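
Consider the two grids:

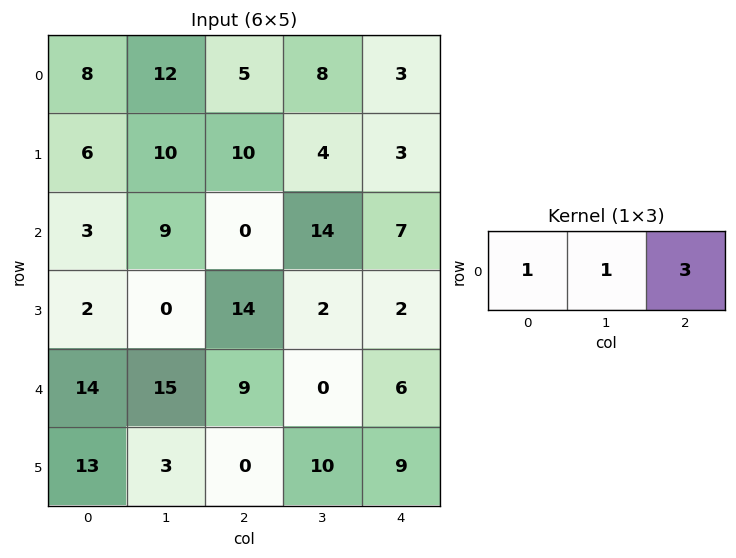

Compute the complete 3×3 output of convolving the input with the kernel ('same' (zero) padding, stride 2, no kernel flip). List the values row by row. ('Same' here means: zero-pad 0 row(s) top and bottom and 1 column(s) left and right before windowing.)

44 41 11
30 51 21
59 24 6

Output[0,0]: The receptive field on the zero-padded input at this output position is [0 8 12]. Elementwise product with the kernel and sum: 0·1 + 8·1 + 12·3.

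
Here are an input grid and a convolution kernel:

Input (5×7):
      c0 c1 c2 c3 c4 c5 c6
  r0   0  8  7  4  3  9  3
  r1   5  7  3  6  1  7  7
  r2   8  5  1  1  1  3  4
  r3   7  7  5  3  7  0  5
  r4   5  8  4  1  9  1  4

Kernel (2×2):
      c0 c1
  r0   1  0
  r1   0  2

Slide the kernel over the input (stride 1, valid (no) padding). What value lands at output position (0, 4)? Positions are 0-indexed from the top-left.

The receptive field on the input at this output position is [3 9 / 1 7]. Elementwise product with the kernel and sum: 3·1 + 7·2.

17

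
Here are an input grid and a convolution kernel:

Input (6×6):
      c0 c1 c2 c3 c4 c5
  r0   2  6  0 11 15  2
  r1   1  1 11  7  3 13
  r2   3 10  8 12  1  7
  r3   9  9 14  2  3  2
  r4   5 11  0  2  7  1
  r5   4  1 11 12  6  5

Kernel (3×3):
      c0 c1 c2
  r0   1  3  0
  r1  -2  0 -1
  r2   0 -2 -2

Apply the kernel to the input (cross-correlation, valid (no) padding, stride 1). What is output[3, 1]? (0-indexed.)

-19

The receptive field on the input at this output position is [9 14 2 / 11 0 2 / 1 11 12]. Elementwise product with the kernel and sum: 9·1 + 14·3 + 11·-2 + 2·-1 + 11·-2 + 12·-2.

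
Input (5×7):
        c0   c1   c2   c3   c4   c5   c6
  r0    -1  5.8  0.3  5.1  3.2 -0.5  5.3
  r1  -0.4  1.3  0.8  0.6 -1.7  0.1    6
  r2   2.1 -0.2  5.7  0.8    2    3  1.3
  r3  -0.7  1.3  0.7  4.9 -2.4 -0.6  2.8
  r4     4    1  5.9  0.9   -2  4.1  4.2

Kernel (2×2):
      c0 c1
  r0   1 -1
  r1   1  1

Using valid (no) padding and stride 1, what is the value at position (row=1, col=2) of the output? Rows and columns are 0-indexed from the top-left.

6.7

The receptive field on the input at this output position is [0.8 0.6 / 5.7 0.8]. Elementwise product with the kernel and sum: 0.8·1 + 0.6·-1 + 5.7·1 + 0.8·1.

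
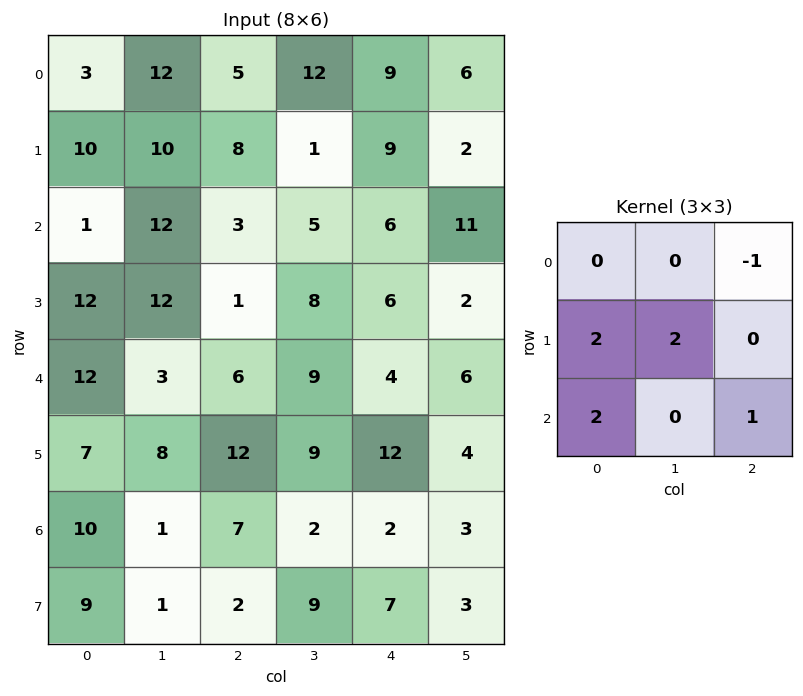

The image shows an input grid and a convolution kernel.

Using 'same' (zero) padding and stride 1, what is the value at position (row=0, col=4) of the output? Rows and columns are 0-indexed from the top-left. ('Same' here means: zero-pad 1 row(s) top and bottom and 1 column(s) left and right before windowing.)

46

The receptive field on the zero-padded input at this output position is [0 0 0 / 12 9 6 / 1 9 2]. Elementwise product with the kernel and sum: 0·-1 + 12·2 + 9·2 + 1·2 + 2·1.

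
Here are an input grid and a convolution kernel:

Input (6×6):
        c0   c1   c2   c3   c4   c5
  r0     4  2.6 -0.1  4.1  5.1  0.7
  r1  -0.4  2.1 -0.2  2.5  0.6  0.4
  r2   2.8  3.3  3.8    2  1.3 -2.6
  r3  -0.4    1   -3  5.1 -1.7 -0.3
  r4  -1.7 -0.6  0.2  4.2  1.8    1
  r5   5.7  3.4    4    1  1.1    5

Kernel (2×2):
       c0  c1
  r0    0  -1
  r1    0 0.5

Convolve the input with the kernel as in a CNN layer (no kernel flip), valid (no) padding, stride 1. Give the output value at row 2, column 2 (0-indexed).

The receptive field on the input at this output position is [3.8 2 / -3 5.1]. Elementwise product with the kernel and sum: 2·-1 + 5.1·0.5.

0.55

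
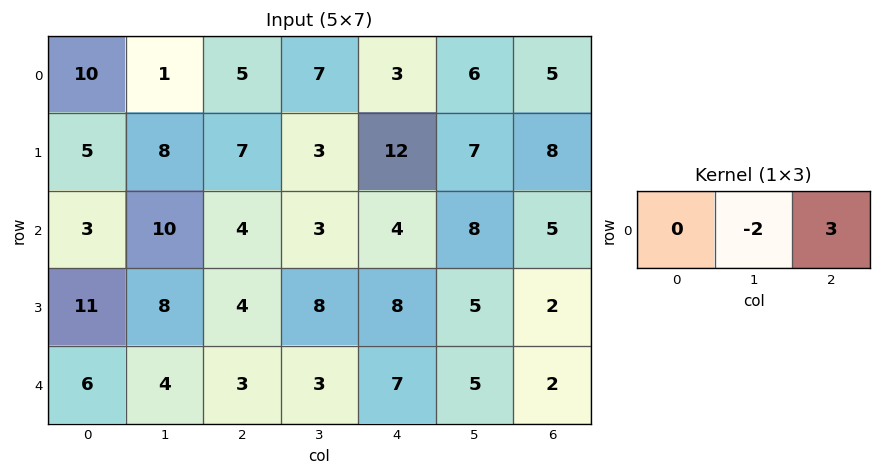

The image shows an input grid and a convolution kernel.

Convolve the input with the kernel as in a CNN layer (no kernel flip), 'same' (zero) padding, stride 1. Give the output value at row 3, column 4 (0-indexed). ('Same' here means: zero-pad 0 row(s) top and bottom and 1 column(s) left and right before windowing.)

-1

The receptive field on the zero-padded input at this output position is [8 8 5]. Elementwise product with the kernel and sum: 8·-2 + 5·3.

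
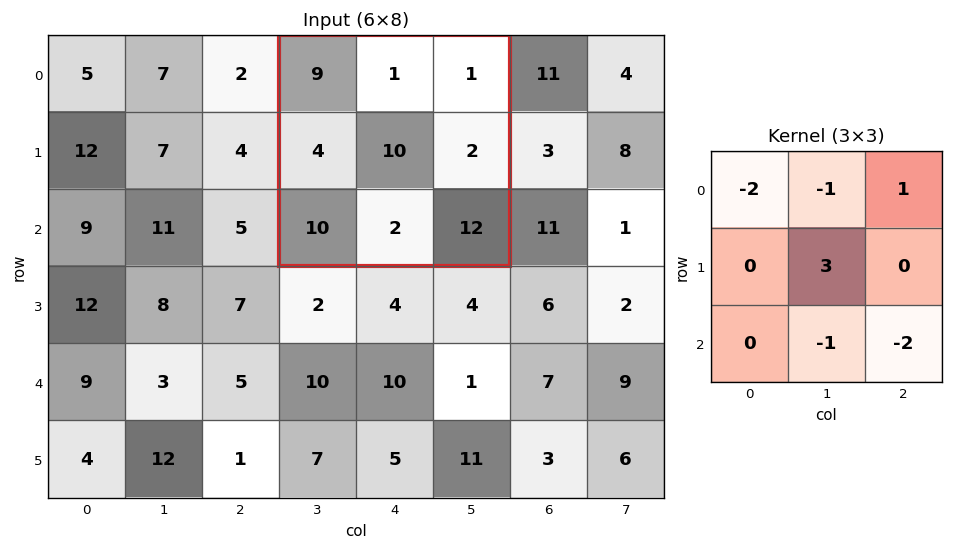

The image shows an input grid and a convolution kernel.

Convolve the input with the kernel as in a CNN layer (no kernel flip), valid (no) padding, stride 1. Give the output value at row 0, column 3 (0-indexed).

-14

The receptive field on the input at this output position is [9 1 1 / 4 10 2 / 10 2 12]. Elementwise product with the kernel and sum: 9·-2 + 1·-1 + 1·1 + 10·3 + 2·-1 + 12·-2.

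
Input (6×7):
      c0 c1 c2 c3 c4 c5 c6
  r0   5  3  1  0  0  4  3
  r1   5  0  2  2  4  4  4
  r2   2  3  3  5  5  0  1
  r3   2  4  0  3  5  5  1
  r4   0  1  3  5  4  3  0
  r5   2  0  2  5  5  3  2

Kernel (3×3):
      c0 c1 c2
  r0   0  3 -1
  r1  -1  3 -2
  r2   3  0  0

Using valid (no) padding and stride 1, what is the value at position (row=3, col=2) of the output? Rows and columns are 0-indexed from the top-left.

14

The receptive field on the input at this output position is [0 3 5 / 3 5 4 / 2 5 5]. Elementwise product with the kernel and sum: 3·3 + 5·-1 + 3·-1 + 5·3 + 4·-2 + 2·3.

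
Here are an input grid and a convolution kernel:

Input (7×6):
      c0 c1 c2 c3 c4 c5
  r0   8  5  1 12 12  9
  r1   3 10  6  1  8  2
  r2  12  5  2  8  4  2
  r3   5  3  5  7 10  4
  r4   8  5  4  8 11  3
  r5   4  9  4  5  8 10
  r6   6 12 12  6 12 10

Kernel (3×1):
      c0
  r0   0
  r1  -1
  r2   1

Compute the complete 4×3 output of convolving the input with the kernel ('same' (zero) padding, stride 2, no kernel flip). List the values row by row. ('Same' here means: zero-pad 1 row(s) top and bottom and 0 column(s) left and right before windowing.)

-5 5 -4
-7 3 6
-4 0 -3
-6 -12 -12

Output[0,0]: The receptive field on the zero-padded input at this output position is [0 / 8 / 3]. Elementwise product with the kernel and sum: 8·-1 + 3·1.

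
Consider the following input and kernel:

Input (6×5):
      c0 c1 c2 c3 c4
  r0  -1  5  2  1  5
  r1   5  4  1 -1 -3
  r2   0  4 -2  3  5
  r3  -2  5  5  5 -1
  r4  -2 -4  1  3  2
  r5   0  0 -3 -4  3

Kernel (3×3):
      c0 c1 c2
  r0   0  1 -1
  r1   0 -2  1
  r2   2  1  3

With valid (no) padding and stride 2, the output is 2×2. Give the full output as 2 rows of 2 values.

-6 9
-4 -2

Output[0,0]: The receptive field on the input at this output position is [-1 5 2 / 5 4 1 / 0 4 -2]. Elementwise product with the kernel and sum: 5·1 + 2·-1 + 4·-2 + 1·1 + 0·2 + 4·1 + -2·3.
Output[0,1]: The receptive field on the input at this output position is [2 1 5 / 1 -1 -3 / -2 3 5]. Elementwise product with the kernel and sum: 1·1 + 5·-1 + -1·-2 + -3·1 + -2·2 + 3·1 + 5·3.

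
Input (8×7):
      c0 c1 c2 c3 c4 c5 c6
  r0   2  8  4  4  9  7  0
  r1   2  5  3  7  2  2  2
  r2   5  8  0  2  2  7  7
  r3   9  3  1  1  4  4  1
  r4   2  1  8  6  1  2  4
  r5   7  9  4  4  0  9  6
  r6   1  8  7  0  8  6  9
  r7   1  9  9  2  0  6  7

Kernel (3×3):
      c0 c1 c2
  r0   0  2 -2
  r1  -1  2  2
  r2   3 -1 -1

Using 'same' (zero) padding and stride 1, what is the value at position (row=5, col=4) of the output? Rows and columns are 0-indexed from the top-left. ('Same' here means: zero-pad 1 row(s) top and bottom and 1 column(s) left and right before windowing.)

-2

The receptive field on the zero-padded input at this output position is [6 1 2 / 4 0 9 / 0 8 6]. Elementwise product with the kernel and sum: 1·2 + 2·-2 + 4·-1 + 0·2 + 9·2 + 0·3 + 8·-1 + 6·-1.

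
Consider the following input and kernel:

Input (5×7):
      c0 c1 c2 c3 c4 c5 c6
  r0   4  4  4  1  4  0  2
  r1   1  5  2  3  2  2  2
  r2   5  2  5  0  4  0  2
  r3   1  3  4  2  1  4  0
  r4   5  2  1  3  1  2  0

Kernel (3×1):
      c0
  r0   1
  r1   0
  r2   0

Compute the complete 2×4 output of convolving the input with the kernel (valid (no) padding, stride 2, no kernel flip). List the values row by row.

Output[0,0]: The receptive field on the input at this output position is [4 / 1 / 5]. Elementwise product with the kernel and sum: 4·1.
Output[0,1]: The receptive field on the input at this output position is [4 / 2 / 5]. Elementwise product with the kernel and sum: 4·1.

4 4 4 2
5 5 4 2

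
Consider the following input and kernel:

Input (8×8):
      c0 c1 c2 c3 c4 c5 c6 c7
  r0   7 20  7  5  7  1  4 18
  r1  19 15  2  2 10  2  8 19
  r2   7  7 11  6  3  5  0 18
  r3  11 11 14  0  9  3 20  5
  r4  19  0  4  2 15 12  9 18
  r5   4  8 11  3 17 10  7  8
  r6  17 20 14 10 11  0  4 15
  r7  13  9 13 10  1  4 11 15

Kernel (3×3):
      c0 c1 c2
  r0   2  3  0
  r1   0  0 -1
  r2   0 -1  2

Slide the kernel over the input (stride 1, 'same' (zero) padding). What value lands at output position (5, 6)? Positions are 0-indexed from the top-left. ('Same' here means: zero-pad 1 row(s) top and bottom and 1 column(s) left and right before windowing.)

The receptive field on the zero-padded input at this output position is [12 9 18 / 10 7 8 / 0 4 15]. Elementwise product with the kernel and sum: 12·2 + 9·3 + 8·-1 + 4·-1 + 15·2.

69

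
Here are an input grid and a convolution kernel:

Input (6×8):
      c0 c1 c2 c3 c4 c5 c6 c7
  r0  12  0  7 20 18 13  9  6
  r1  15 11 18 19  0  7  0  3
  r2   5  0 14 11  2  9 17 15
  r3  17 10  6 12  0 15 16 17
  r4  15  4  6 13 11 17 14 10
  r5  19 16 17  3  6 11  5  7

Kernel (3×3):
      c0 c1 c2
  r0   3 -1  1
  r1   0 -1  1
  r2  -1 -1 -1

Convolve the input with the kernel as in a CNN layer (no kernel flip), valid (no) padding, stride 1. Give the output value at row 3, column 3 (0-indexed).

The receptive field on the input at this output position is [12 0 15 / 13 11 17 / 3 6 11]. Elementwise product with the kernel and sum: 12·3 + 0·-1 + 15·1 + 11·-1 + 17·1 + 3·-1 + 6·-1 + 11·-1.

37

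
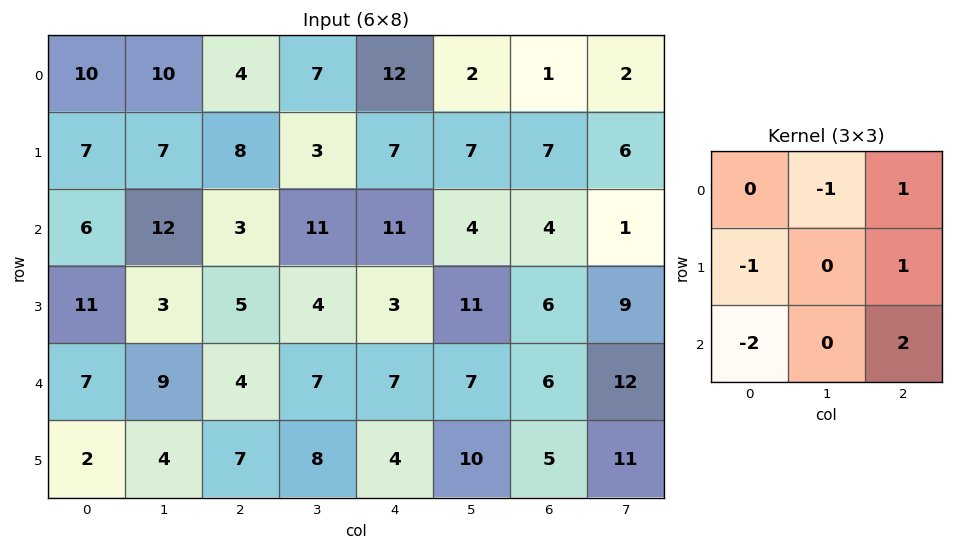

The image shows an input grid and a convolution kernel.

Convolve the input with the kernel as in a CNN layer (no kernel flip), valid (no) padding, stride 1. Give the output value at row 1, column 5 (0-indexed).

-8

The receptive field on the input at this output position is [7 7 6 / 4 4 1 / 11 6 9]. Elementwise product with the kernel and sum: 7·-1 + 6·1 + 4·-1 + 1·1 + 11·-2 + 9·2.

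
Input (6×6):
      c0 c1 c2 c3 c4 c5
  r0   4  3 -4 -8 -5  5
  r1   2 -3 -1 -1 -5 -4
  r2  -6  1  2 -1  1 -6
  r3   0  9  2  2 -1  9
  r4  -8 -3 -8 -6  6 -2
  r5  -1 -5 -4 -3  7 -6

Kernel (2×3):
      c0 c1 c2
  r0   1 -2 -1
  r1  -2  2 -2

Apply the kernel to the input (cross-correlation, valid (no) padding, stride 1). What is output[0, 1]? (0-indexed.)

25

The receptive field on the input at this output position is [3 -4 -8 / -3 -1 -1]. Elementwise product with the kernel and sum: 3·1 + -4·-2 + -8·-1 + -3·-2 + -1·2 + -1·-2.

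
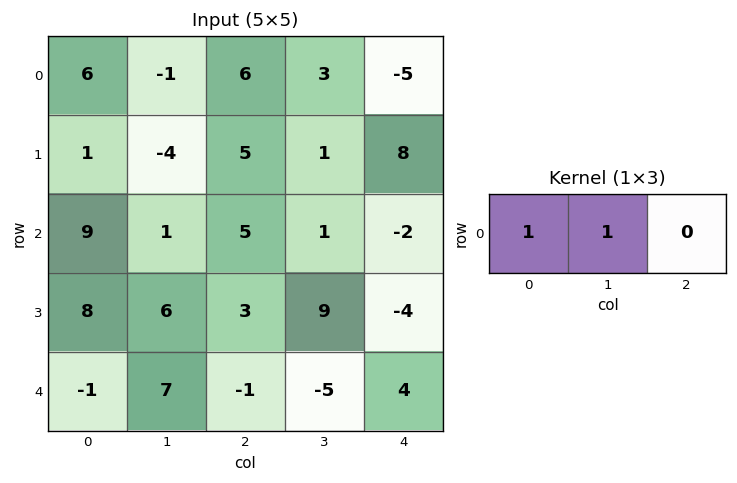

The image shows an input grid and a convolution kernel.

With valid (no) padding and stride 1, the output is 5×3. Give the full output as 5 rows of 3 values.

5 5 9
-3 1 6
10 6 6
14 9 12
6 6 -6

Output[0,0]: The receptive field on the input at this output position is [6 -1 6]. Elementwise product with the kernel and sum: 6·1 + -1·1.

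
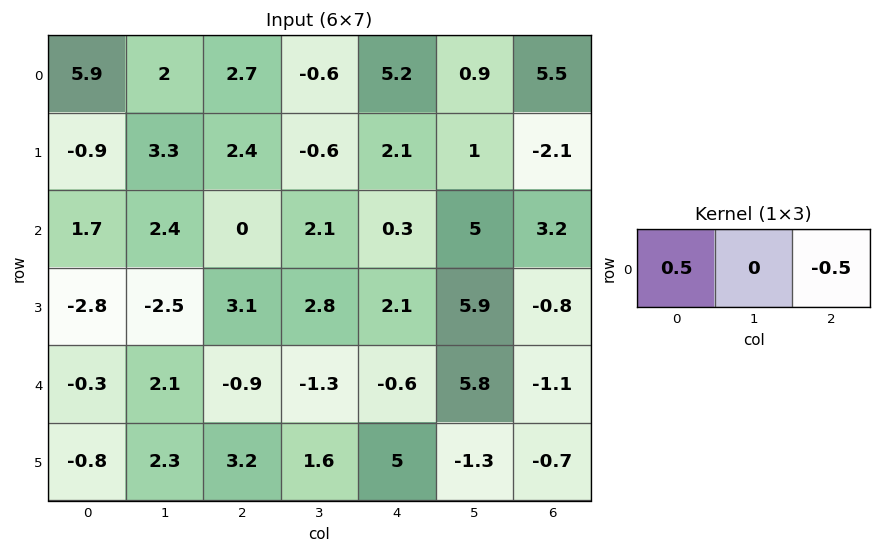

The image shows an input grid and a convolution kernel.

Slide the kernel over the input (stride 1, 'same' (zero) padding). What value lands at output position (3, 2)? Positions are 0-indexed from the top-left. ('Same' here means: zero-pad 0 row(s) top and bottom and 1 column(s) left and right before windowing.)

-2.65

The receptive field on the zero-padded input at this output position is [-2.5 3.1 2.8]. Elementwise product with the kernel and sum: -2.5·0.5 + 2.8·-0.5.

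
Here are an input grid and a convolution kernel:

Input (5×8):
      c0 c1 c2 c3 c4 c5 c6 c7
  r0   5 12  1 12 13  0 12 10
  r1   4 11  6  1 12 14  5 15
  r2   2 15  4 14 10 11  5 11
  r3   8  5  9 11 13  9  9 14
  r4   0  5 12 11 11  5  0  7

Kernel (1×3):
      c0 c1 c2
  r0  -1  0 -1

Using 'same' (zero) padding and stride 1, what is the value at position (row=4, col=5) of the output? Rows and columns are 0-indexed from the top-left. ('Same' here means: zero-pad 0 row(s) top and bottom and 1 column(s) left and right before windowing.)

-11

The receptive field on the zero-padded input at this output position is [11 5 0]. Elementwise product with the kernel and sum: 11·-1 + 0·-1.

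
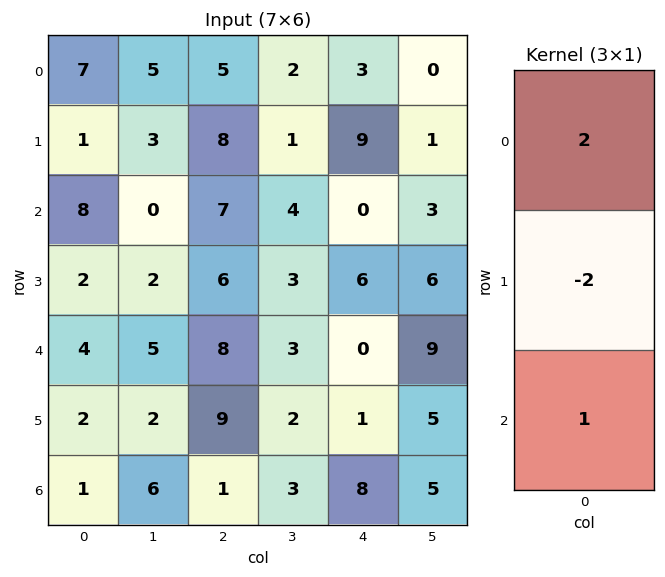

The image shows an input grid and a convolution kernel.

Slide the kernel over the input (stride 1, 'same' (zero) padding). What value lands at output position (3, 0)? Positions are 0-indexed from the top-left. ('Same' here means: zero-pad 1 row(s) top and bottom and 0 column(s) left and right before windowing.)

The receptive field on the zero-padded input at this output position is [8 / 2 / 4]. Elementwise product with the kernel and sum: 8·2 + 2·-2 + 4·1.

16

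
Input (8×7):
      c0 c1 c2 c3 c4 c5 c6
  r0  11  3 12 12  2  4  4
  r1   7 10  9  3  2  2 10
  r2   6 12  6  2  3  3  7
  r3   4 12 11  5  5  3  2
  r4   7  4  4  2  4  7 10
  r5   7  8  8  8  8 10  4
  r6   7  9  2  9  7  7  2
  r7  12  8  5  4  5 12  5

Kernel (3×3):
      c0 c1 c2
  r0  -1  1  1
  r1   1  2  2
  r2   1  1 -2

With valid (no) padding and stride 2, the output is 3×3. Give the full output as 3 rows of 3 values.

55 23 24
65 28 13
52 39 59

Output[0,0]: The receptive field on the input at this output position is [11 3 12 / 7 10 9 / 6 12 6]. Elementwise product with the kernel and sum: 11·-1 + 3·1 + 12·1 + 7·1 + 10·2 + 9·2 + 6·1 + 12·1 + 6·-2.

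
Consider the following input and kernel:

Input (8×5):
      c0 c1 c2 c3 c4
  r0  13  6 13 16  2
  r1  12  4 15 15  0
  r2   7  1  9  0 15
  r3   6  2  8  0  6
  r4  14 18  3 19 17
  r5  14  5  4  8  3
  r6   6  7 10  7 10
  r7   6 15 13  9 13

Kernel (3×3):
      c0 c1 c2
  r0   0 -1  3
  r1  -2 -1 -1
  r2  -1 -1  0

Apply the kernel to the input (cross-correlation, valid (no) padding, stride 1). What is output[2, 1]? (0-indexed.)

The receptive field on the input at this output position is [1 9 0 / 2 8 0 / 18 3 19]. Elementwise product with the kernel and sum: 9·-1 + 0·3 + 2·-2 + 8·-1 + 0·-1 + 18·-1 + 3·-1.

-42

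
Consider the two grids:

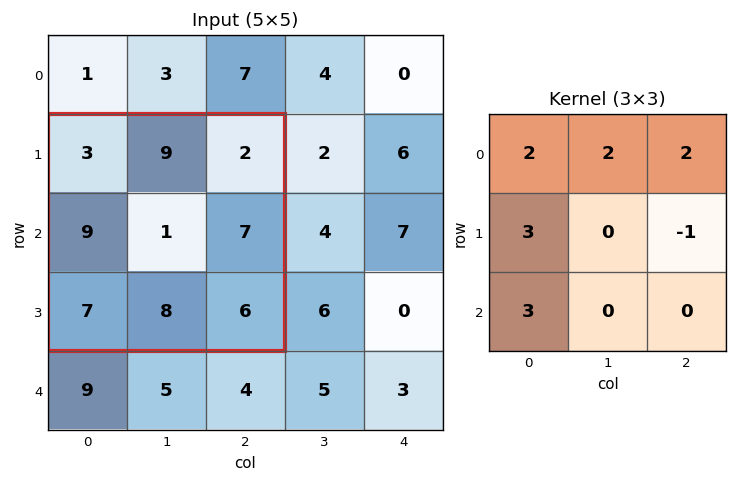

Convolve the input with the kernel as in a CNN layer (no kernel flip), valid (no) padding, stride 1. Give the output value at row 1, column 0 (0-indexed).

69

The receptive field on the input at this output position is [3 9 2 / 9 1 7 / 7 8 6]. Elementwise product with the kernel and sum: 3·2 + 9·2 + 2·2 + 9·3 + 7·-1 + 7·3.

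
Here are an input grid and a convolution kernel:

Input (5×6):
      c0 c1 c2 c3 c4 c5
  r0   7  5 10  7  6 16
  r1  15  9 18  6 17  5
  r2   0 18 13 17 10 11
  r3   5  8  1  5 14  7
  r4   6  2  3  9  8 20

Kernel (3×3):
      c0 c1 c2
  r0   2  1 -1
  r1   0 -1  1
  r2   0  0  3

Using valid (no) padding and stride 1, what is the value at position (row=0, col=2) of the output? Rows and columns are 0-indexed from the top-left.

62

The receptive field on the input at this output position is [10 7 6 / 18 6 17 / 13 17 10]. Elementwise product with the kernel and sum: 10·2 + 7·1 + 6·-1 + 6·-1 + 17·1 + 10·3.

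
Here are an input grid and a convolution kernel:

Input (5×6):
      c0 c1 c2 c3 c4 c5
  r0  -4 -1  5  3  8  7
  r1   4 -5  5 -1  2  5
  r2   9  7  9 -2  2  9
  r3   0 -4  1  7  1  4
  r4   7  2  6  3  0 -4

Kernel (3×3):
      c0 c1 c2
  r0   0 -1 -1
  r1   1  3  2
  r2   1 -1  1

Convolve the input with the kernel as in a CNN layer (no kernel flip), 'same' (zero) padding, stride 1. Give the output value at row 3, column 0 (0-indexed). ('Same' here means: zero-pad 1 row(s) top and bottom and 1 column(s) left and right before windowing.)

The receptive field on the zero-padded input at this output position is [0 9 7 / 0 0 -4 / 0 7 2]. Elementwise product with the kernel and sum: 9·-1 + 7·-1 + 0·1 + 0·3 + -4·2 + 0·1 + 7·-1 + 2·1.

-29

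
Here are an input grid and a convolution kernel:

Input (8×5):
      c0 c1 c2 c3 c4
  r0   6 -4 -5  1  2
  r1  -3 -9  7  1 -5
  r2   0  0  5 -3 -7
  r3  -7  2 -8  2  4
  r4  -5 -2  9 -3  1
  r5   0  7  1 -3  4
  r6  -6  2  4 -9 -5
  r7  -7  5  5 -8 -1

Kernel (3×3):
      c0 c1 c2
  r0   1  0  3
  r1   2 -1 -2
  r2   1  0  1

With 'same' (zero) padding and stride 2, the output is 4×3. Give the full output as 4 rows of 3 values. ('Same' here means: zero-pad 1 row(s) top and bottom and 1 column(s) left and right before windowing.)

Output[0,0]: The receptive field on the zero-padded input at this output position is [0 0 0 / 0 6 -4 / 0 -3 -9]. Elementwise product with the kernel and sum: 0·1 + 0·3 + 0·2 + 6·-1 + -4·-2 + 0·1 + -9·1.

-7 -13 1
-25 -1 4
22 5 -8
28 13 -24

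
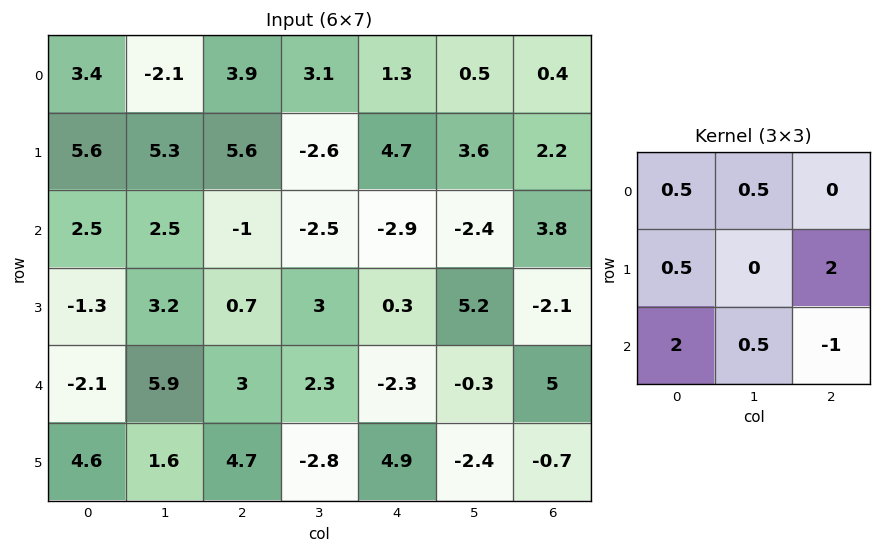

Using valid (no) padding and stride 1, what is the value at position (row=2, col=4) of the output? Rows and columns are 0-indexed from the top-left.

The receptive field on the input at this output position is [-2.9 -2.4 3.8 / 0.3 5.2 -2.1 / -2.3 -0.3 5]. Elementwise product with the kernel and sum: -2.9·0.5 + -2.4·0.5 + 0.3·0.5 + -2.1·2 + -2.3·2 + -0.3·0.5 + 5·-1.

-16.45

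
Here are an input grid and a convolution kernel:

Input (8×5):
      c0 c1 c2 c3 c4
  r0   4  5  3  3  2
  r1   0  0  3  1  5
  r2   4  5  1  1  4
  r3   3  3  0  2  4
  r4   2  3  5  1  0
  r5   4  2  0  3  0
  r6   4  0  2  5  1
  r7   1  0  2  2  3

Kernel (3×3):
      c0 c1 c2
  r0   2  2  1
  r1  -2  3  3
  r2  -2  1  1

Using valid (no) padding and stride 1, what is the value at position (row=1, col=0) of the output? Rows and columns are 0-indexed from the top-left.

10

The receptive field on the input at this output position is [0 0 3 / 4 5 1 / 3 3 0]. Elementwise product with the kernel and sum: 0·2 + 0·2 + 3·1 + 4·-2 + 5·3 + 1·3 + 3·-2 + 3·1 + 0·1.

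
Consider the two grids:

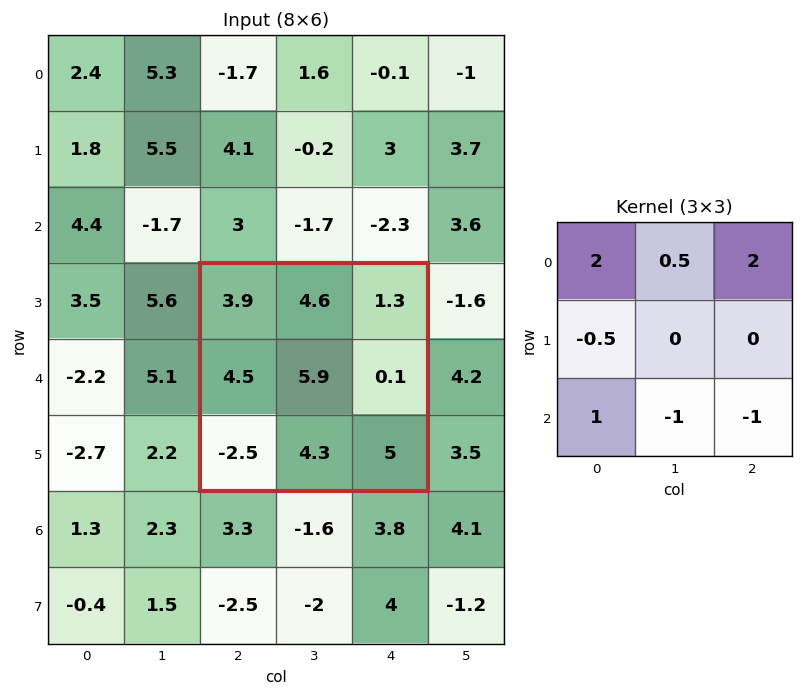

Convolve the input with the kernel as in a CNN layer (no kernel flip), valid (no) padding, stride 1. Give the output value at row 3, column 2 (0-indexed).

-1.35

The receptive field on the input at this output position is [3.9 4.6 1.3 / 4.5 5.9 0.1 / -2.5 4.3 5]. Elementwise product with the kernel and sum: 3.9·2 + 4.6·0.5 + 1.3·2 + 4.5·-0.5 + -2.5·1 + 4.3·-1 + 5·-1.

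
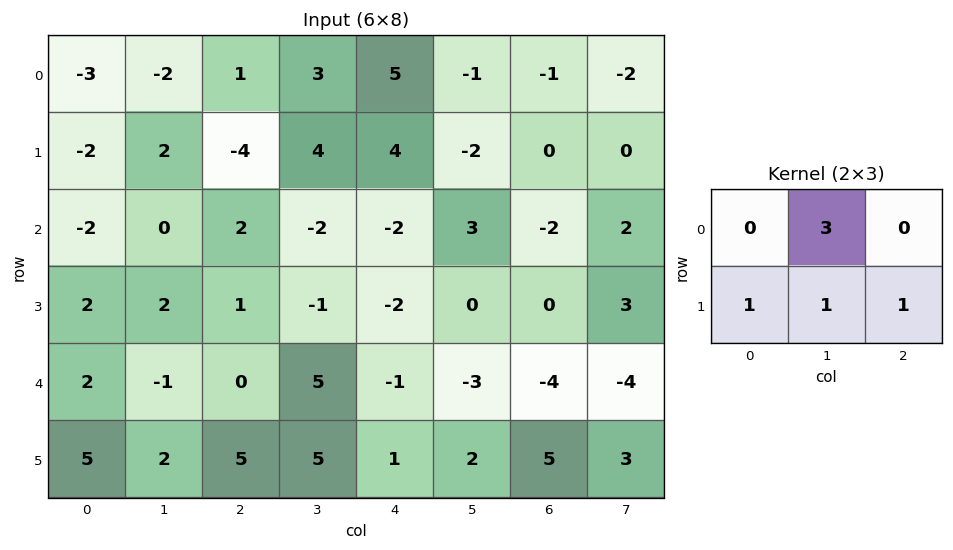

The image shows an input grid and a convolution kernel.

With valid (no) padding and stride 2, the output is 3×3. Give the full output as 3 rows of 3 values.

Output[0,0]: The receptive field on the input at this output position is [-3 -2 1 / -2 2 -4]. Elementwise product with the kernel and sum: -2·3 + -2·1 + 2·1 + -4·1.

-10 13 -1
5 -8 7
9 26 -1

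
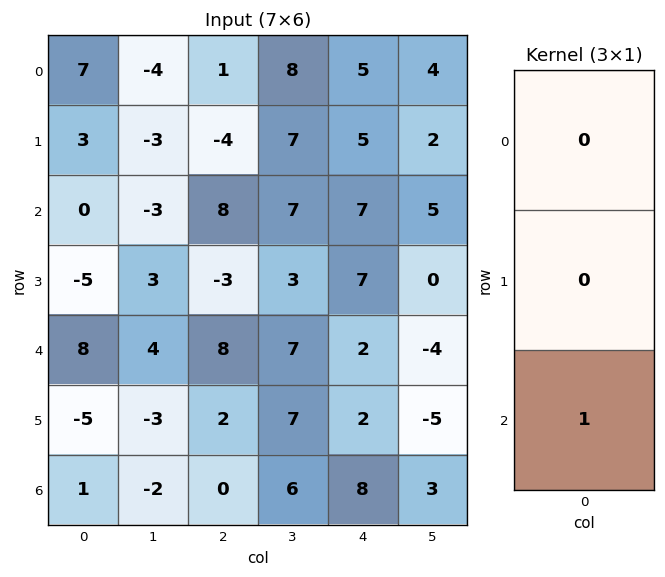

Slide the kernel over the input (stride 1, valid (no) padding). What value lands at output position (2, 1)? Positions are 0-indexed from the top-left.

4

The receptive field on the input at this output position is [-3 / 3 / 4]. Elementwise product with the kernel and sum: 4·1.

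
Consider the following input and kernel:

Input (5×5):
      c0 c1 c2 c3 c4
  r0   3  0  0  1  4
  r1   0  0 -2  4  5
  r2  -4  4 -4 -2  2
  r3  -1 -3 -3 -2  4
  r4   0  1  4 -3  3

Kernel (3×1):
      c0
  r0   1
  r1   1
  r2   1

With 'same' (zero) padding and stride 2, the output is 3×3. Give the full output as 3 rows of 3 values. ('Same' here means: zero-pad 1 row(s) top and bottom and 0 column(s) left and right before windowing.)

Output[0,0]: The receptive field on the zero-padded input at this output position is [0 / 3 / 0]. Elementwise product with the kernel and sum: 0·1 + 3·1 + 0·1.

3 -2 9
-5 -9 11
-1 1 7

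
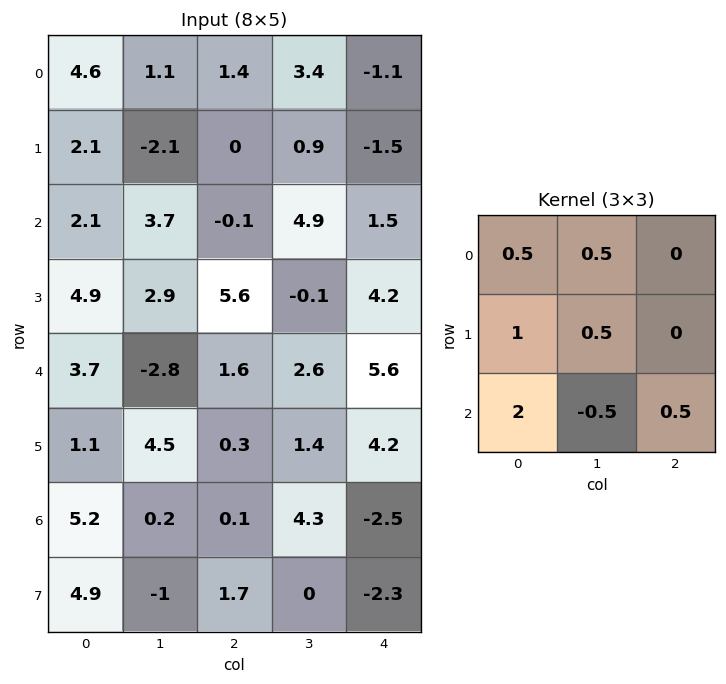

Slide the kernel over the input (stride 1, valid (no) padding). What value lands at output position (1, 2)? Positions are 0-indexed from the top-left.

16.15

The receptive field on the input at this output position is [0 0.9 -1.5 / -0.1 4.9 1.5 / 5.6 -0.1 4.2]. Elementwise product with the kernel and sum: 0·0.5 + 0.9·0.5 + -0.1·1 + 4.9·0.5 + 5.6·2 + -0.1·-0.5 + 4.2·0.5.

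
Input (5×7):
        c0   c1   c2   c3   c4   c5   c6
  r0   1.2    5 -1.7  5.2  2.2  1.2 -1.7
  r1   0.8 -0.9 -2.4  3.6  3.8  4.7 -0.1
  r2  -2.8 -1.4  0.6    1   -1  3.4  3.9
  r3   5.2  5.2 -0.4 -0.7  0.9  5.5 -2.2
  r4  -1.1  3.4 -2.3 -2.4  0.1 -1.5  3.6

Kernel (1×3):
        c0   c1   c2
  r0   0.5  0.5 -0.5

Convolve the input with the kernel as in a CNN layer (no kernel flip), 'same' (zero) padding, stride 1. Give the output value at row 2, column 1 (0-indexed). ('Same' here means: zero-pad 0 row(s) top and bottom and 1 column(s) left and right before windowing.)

The receptive field on the zero-padded input at this output position is [-2.8 -1.4 0.6]. Elementwise product with the kernel and sum: -2.8·0.5 + -1.4·0.5 + 0.6·-0.5.

-2.4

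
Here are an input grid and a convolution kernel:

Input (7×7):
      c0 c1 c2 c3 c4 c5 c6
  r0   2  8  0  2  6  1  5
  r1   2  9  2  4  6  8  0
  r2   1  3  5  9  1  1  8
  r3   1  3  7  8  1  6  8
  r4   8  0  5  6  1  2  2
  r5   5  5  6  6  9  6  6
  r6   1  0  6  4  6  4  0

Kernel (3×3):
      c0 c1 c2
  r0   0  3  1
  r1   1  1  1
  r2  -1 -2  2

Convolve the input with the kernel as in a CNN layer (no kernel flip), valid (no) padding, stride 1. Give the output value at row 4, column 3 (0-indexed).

18

The receptive field on the input at this output position is [6 1 2 / 6 9 6 / 4 6 4]. Elementwise product with the kernel and sum: 1·3 + 2·1 + 6·1 + 9·1 + 6·1 + 4·-1 + 6·-2 + 4·2.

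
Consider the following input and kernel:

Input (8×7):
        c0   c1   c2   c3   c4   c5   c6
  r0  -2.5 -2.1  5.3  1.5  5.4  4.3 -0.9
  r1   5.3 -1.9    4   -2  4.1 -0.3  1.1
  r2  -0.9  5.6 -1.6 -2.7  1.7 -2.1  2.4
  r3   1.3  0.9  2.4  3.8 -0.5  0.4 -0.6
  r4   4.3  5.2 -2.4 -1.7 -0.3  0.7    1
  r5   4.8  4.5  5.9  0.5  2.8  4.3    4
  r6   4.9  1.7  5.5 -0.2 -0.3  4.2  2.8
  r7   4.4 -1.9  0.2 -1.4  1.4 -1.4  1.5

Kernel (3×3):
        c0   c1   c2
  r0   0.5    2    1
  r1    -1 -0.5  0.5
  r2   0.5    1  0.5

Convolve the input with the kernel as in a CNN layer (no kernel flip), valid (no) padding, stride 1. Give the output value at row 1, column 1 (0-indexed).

3.65

The receptive field on the input at this output position is [-1.9 4 -2 / 5.6 -1.6 -2.7 / 0.9 2.4 3.8]. Elementwise product with the kernel and sum: -1.9·0.5 + 4·2 + -2·1 + 5.6·-1 + -1.6·-0.5 + -2.7·0.5 + 0.9·0.5 + 2.4·1 + 3.8·0.5.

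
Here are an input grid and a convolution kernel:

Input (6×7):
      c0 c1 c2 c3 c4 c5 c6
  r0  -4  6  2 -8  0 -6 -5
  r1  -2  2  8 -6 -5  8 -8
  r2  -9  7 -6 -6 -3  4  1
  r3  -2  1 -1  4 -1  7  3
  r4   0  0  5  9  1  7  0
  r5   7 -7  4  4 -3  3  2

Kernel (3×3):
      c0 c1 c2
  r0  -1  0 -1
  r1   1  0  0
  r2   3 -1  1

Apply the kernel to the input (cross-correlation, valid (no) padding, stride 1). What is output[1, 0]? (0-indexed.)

-23

The receptive field on the input at this output position is [-2 2 8 / -9 7 -6 / -2 1 -1]. Elementwise product with the kernel and sum: -2·-1 + 8·-1 + -9·1 + -2·3 + 1·-1 + -1·1.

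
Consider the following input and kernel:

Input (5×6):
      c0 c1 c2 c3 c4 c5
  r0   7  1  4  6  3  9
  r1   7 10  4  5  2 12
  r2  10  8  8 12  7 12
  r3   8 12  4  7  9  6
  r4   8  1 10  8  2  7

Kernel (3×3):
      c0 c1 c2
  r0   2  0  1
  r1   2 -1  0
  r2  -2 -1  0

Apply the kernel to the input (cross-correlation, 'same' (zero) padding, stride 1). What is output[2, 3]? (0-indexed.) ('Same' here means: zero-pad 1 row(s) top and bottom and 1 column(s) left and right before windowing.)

-1

The receptive field on the zero-padded input at this output position is [4 5 2 / 8 12 7 / 4 7 9]. Elementwise product with the kernel and sum: 4·2 + 2·1 + 8·2 + 12·-1 + 4·-2 + 7·-1.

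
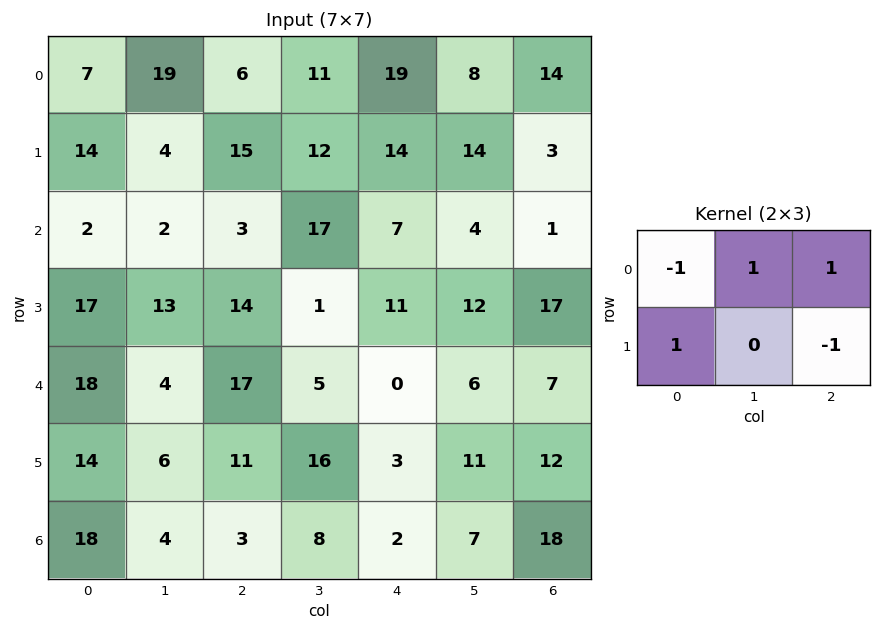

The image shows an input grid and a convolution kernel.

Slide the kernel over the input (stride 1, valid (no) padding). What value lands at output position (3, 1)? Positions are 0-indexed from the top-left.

1

The receptive field on the input at this output position is [13 14 1 / 4 17 5]. Elementwise product with the kernel and sum: 13·-1 + 14·1 + 1·1 + 4·1 + 5·-1.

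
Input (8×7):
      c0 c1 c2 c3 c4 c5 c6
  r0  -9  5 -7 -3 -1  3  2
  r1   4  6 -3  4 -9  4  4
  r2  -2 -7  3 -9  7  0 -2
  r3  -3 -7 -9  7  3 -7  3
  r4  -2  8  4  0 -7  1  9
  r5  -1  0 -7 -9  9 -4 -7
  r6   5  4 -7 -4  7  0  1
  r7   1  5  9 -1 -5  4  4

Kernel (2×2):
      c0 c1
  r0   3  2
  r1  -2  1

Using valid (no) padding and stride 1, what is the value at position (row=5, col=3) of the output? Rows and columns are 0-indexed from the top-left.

6

The receptive field on the input at this output position is [-9 9 / -4 7]. Elementwise product with the kernel and sum: -9·3 + 9·2 + -4·-2 + 7·1.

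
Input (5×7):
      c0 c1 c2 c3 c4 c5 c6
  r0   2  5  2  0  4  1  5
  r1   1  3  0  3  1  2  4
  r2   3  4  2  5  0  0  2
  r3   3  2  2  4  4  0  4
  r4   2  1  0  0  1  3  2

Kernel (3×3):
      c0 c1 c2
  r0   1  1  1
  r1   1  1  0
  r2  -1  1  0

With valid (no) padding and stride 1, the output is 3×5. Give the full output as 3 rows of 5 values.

Output[0,0]: The receptive field on the input at this output position is [2 5 2 / 1 3 0 / 3 4 2]. Elementwise product with the kernel and sum: 2·1 + 5·1 + 2·1 + 1·1 + 3·1 + 3·-1 + 4·1.

14 8 12 4 13
10 12 13 11 3
13 14 13 14 8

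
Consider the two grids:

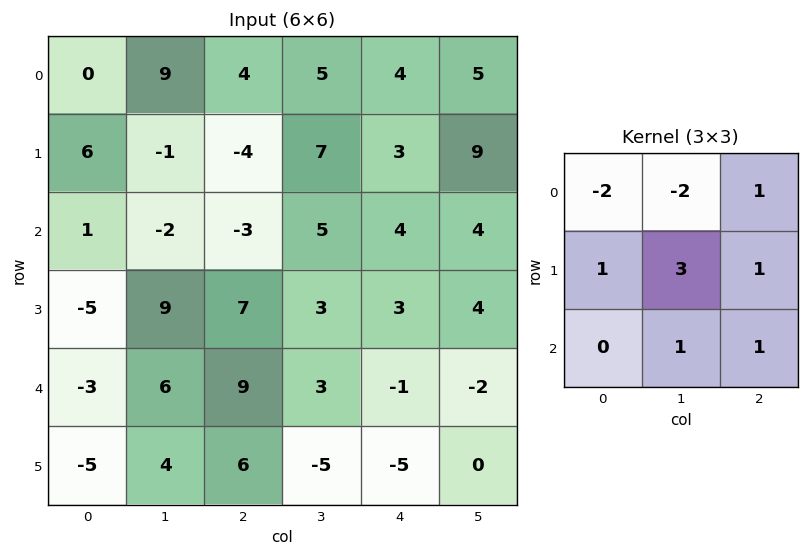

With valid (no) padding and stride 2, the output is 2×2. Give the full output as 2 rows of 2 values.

Output[0,0]: The receptive field on the input at this output position is [0 9 4 / 6 -1 -4 / 1 -2 -3]. Elementwise product with the kernel and sum: 0·-2 + 9·-2 + 4·1 + 6·1 + -1·3 + -4·1 + -2·1 + -3·1.

-20 15
43 21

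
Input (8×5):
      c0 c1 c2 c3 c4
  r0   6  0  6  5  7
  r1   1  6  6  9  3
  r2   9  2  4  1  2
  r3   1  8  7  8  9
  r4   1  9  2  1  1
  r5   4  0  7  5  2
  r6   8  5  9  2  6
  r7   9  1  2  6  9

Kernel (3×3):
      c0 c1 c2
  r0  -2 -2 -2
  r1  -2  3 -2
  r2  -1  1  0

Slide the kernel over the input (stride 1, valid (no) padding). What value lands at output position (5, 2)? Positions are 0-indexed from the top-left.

-48

The receptive field on the input at this output position is [7 5 2 / 9 2 6 / 2 6 9]. Elementwise product with the kernel and sum: 7·-2 + 5·-2 + 2·-2 + 9·-2 + 2·3 + 6·-2 + 2·-1 + 6·1.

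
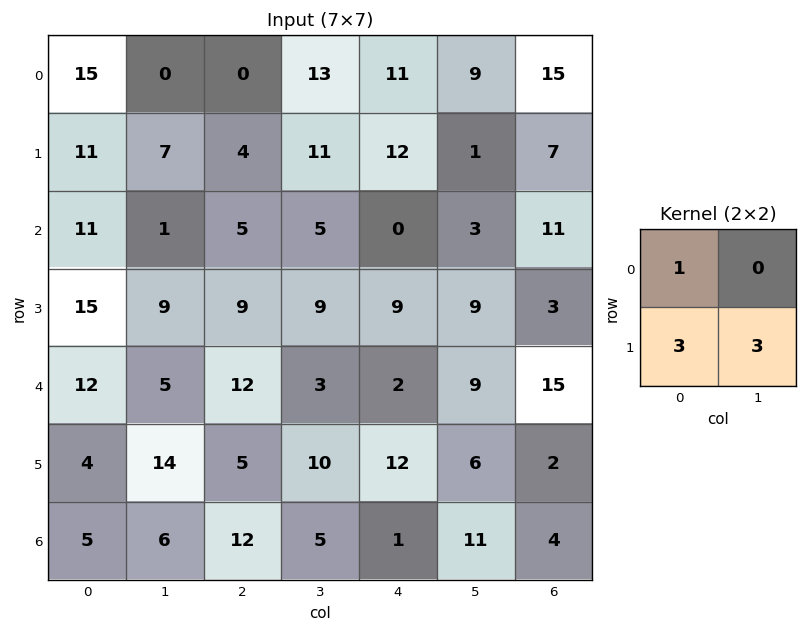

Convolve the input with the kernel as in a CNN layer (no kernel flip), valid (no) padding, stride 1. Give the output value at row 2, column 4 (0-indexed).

The receptive field on the input at this output position is [0 3 / 9 9]. Elementwise product with the kernel and sum: 0·1 + 9·3 + 9·3.

54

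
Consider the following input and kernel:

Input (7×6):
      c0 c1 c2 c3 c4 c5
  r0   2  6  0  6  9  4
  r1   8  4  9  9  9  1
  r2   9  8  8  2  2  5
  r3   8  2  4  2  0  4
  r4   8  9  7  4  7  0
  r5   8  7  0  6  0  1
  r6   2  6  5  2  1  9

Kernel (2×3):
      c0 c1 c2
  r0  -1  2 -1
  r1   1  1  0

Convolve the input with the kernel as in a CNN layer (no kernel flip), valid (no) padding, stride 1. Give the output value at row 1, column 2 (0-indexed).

The receptive field on the input at this output position is [9 9 9 / 8 2 2]. Elementwise product with the kernel and sum: 9·-1 + 9·2 + 9·-1 + 8·1 + 2·1.

10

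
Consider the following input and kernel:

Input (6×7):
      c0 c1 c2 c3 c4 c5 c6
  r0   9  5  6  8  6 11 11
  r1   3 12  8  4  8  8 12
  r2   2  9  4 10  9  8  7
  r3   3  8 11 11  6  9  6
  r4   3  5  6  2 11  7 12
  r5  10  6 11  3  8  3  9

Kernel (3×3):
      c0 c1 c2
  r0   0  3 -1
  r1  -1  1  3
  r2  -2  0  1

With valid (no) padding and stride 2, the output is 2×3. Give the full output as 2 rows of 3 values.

Output[0,0]: The receptive field on the input at this output position is [9 5 6 / 3 12 8 / 2 9 4]. Elementwise product with the kernel and sum: 5·3 + 6·-1 + 3·-1 + 12·1 + 8·3 + 2·-2 + 4·1.

42 39 47
61 38 28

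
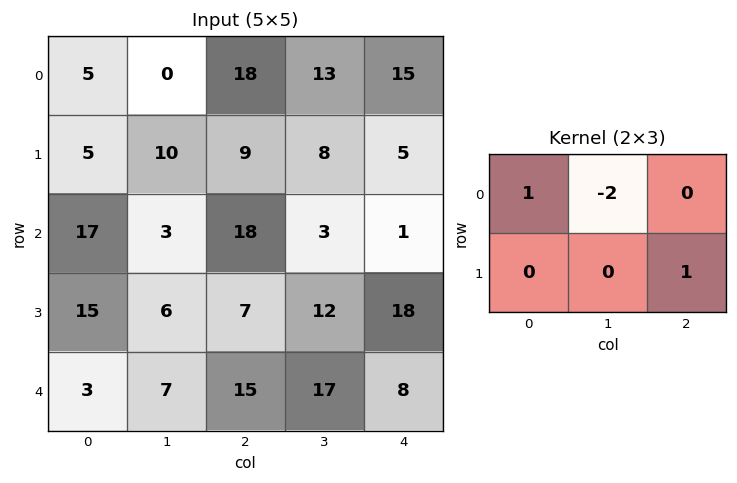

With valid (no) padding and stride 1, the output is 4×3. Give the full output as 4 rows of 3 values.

14 -28 -3
3 -5 -6
18 -21 30
18 9 -9

Output[0,0]: The receptive field on the input at this output position is [5 0 18 / 5 10 9]. Elementwise product with the kernel and sum: 5·1 + 0·-2 + 9·1.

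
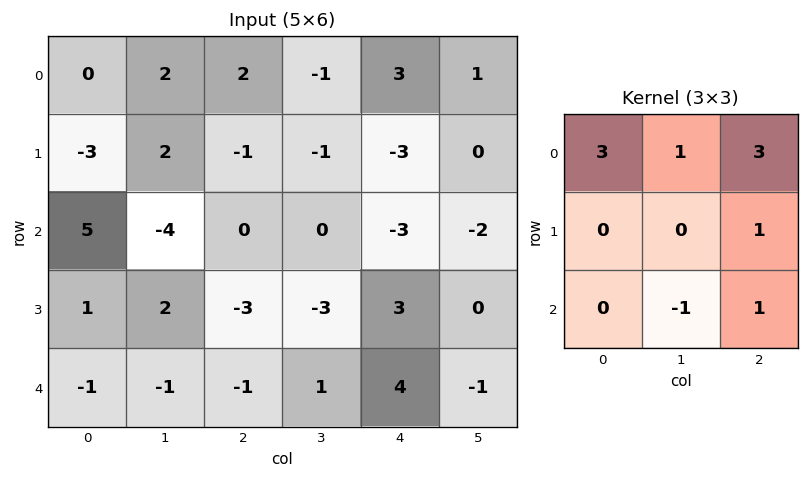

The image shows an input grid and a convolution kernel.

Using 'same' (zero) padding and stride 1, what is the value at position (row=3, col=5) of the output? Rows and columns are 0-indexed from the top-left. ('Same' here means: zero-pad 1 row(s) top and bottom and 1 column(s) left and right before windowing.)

The receptive field on the zero-padded input at this output position is [-3 -2 0 / 3 0 0 / 4 -1 0]. Elementwise product with the kernel and sum: -3·3 + -2·1 + 0·3 + 0·1 + -1·-1 + 0·1.

-10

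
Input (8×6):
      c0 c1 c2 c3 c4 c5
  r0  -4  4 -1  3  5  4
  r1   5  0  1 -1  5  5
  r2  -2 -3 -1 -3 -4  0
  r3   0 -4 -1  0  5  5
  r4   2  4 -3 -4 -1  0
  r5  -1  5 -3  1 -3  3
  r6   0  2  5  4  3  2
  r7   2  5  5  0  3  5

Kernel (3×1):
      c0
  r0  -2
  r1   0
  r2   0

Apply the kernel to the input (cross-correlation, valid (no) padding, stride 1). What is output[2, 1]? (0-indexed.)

The receptive field on the input at this output position is [-3 / -4 / 4]. Elementwise product with the kernel and sum: -3·-2.

6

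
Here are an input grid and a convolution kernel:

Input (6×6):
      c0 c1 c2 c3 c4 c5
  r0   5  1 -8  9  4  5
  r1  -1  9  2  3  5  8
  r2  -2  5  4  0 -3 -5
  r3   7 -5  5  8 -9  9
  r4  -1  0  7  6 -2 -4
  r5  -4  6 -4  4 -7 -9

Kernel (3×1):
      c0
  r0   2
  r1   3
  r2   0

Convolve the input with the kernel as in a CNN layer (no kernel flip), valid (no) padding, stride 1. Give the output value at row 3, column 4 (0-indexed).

The receptive field on the input at this output position is [-9 / -2 / -7]. Elementwise product with the kernel and sum: -9·2 + -2·3.

-24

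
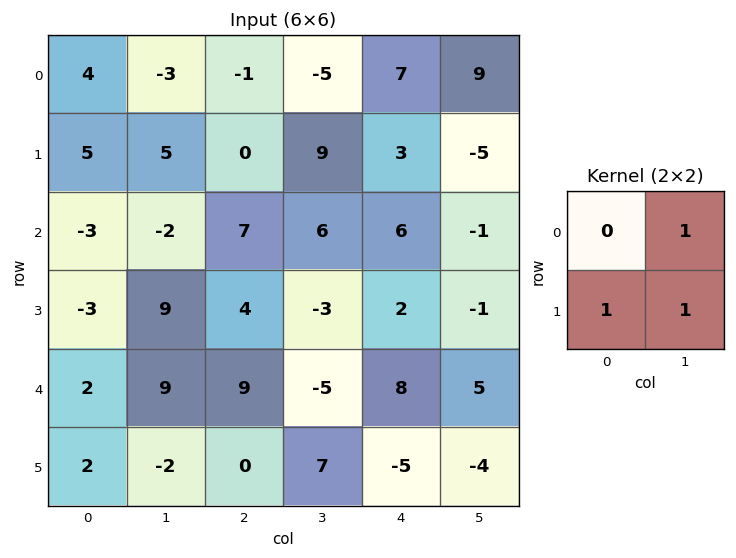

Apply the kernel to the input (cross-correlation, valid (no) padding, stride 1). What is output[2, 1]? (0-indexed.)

20

The receptive field on the input at this output position is [-2 7 / 9 4]. Elementwise product with the kernel and sum: 7·1 + 9·1 + 4·1.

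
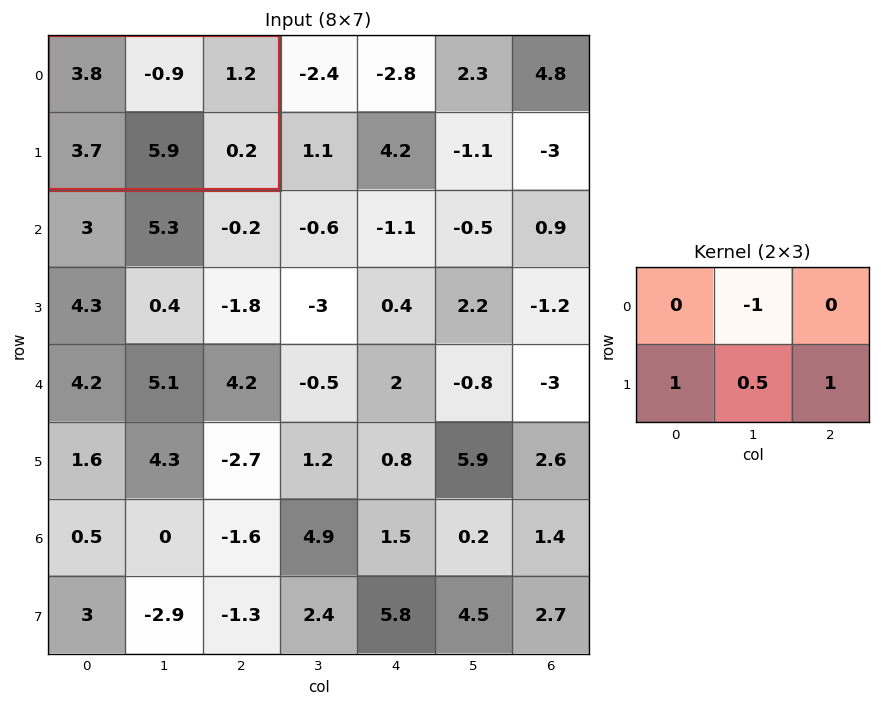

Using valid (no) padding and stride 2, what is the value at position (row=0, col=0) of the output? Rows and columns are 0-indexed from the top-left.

7.75

The receptive field on the input at this output position is [3.8 -0.9 1.2 / 3.7 5.9 0.2]. Elementwise product with the kernel and sum: -0.9·-1 + 3.7·1 + 5.9·0.5 + 0.2·1.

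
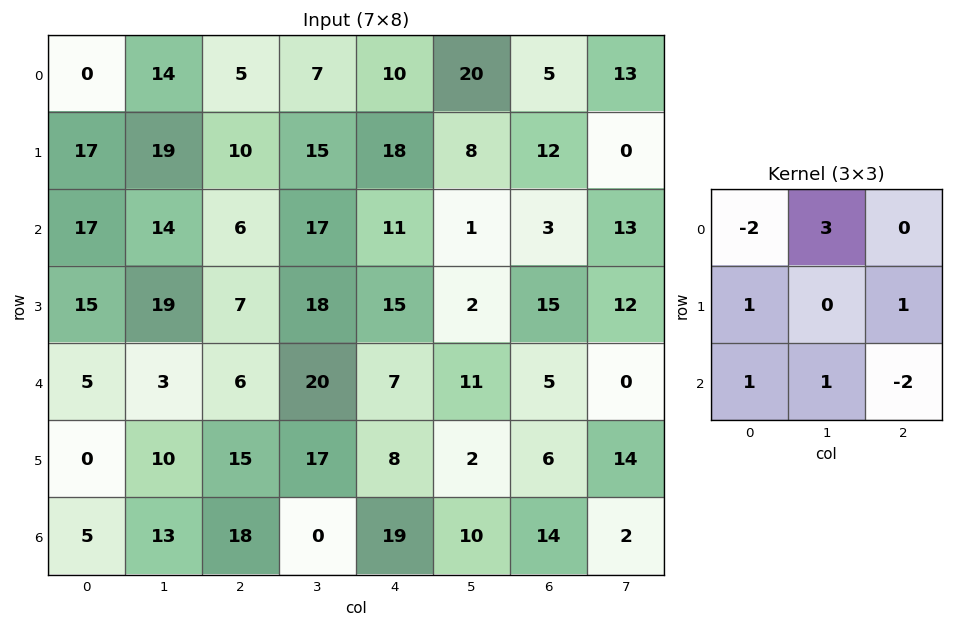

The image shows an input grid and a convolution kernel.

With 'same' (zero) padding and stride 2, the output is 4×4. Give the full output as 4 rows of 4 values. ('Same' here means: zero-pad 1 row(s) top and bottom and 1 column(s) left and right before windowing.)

-7 20 44 53
42 13 71 27
28 -3 61 32
13 38 0 26

Output[0,0]: The receptive field on the zero-padded input at this output position is [0 0 0 / 0 0 14 / 0 17 19]. Elementwise product with the kernel and sum: 0·-2 + 0·3 + 0·1 + 14·1 + 0·1 + 17·1 + 19·-2.
Output[0,1]: The receptive field on the zero-padded input at this output position is [0 0 0 / 14 5 7 / 19 10 15]. Elementwise product with the kernel and sum: 0·-2 + 0·3 + 14·1 + 7·1 + 19·1 + 10·1 + 15·-2.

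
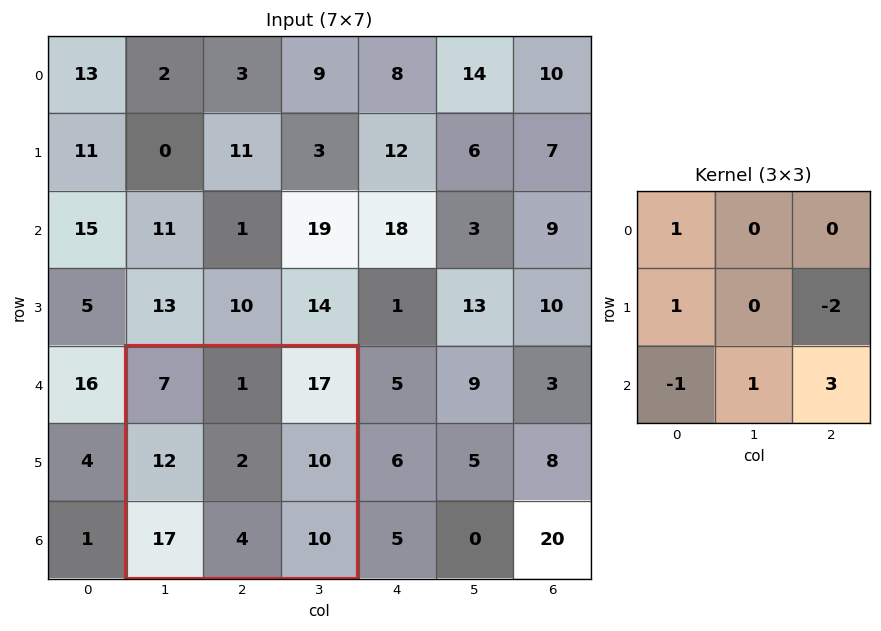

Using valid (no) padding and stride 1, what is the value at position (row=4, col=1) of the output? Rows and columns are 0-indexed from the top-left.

The receptive field on the input at this output position is [7 1 17 / 12 2 10 / 17 4 10]. Elementwise product with the kernel and sum: 7·1 + 12·1 + 10·-2 + 17·-1 + 4·1 + 10·3.

16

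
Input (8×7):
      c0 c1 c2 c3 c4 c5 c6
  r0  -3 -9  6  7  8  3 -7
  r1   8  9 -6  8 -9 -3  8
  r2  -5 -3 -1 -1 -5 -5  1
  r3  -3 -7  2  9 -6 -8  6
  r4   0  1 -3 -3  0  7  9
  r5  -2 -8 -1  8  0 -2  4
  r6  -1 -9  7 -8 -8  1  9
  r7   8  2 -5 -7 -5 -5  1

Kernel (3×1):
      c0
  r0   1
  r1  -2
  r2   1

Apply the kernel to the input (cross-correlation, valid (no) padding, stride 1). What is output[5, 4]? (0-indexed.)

The receptive field on the input at this output position is [0 / -8 / -5]. Elementwise product with the kernel and sum: 0·1 + -8·-2 + -5·1.

11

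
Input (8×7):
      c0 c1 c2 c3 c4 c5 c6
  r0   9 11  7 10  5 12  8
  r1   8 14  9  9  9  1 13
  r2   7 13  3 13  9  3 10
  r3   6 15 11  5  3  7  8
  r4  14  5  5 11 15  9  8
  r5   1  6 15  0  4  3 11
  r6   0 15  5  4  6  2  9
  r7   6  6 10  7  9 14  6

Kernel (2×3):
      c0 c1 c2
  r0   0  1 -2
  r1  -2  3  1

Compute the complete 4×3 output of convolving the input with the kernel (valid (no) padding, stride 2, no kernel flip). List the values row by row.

Output[0,0]: The receptive field on the input at this output position is [9 11 7 / 8 14 9]. Elementwise product with the kernel and sum: 11·1 + 7·-2 + 8·-2 + 14·3 + 9·1.

32 18 -6
51 -9 6
26 -45 5
21 2 14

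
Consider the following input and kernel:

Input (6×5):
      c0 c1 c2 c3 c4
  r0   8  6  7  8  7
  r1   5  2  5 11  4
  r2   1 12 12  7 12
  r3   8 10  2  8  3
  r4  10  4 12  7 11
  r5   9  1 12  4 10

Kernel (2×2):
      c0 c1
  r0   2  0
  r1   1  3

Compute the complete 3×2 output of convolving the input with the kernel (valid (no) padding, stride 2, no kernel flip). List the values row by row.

27 52
40 50
32 48

Output[0,0]: The receptive field on the input at this output position is [8 6 / 5 2]. Elementwise product with the kernel and sum: 8·2 + 5·1 + 2·3.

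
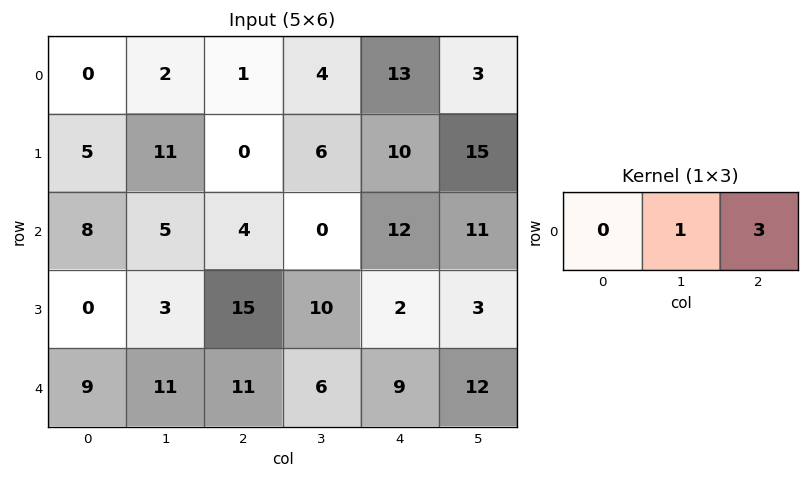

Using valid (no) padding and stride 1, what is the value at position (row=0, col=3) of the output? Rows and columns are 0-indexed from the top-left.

22

The receptive field on the input at this output position is [4 13 3]. Elementwise product with the kernel and sum: 13·1 + 3·3.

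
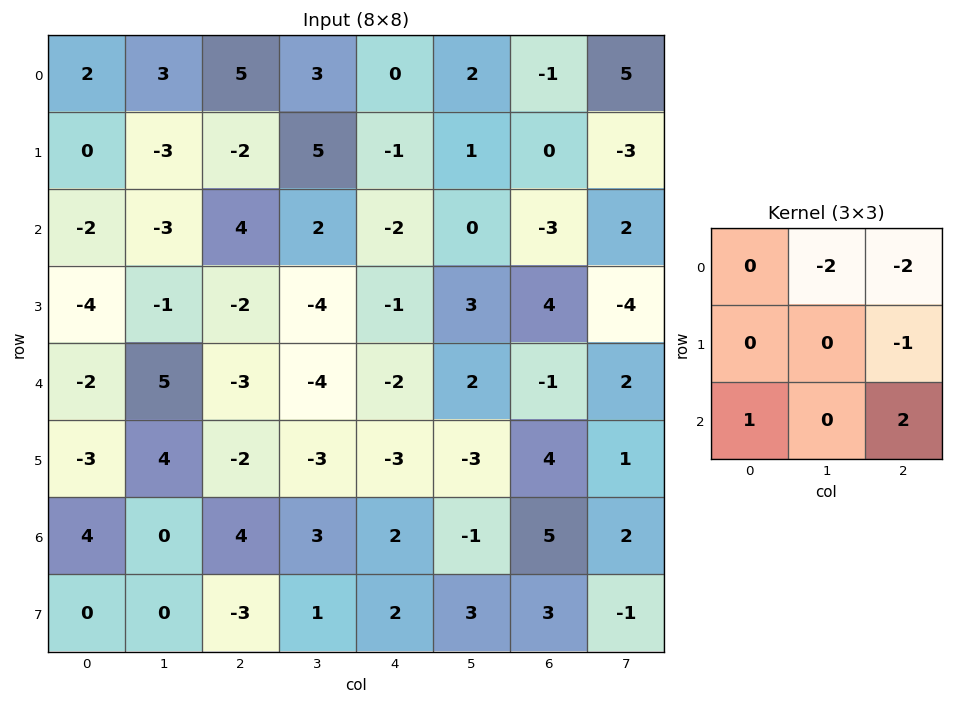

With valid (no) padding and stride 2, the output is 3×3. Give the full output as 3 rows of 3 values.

Output[0,0]: The receptive field on the input at this output position is [2 3 5 / 0 -3 -2 / -2 -3 4]. Elementwise product with the kernel and sum: 3·-2 + 5·-2 + -2·-1 + -2·1 + 4·2.

-8 -5 -10
-8 -6 -2
10 23 6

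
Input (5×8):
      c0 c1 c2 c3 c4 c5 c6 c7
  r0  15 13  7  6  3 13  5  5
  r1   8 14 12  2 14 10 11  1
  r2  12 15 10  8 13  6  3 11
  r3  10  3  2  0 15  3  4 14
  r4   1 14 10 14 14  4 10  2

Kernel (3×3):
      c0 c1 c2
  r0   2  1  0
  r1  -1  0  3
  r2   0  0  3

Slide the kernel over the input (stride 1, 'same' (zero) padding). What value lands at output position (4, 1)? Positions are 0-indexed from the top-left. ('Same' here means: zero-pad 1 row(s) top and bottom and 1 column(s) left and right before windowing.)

The receptive field on the zero-padded input at this output position is [10 3 2 / 1 14 10 / 0 0 0]. Elementwise product with the kernel and sum: 10·2 + 3·1 + 1·-1 + 10·3 + 0·3.

52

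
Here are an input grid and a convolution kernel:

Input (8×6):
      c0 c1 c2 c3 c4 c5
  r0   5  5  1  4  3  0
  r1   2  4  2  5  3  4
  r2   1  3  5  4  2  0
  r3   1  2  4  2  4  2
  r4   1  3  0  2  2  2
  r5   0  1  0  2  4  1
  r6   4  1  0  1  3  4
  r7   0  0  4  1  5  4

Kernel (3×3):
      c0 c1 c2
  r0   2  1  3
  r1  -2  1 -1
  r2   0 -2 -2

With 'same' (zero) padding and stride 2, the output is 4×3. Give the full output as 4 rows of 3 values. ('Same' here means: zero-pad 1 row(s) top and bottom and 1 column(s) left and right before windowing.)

-12 -27 -19
6 8 7
3 2 0
6 -5 -10

Output[0,0]: The receptive field on the zero-padded input at this output position is [0 0 0 / 0 5 5 / 0 2 4]. Elementwise product with the kernel and sum: 0·2 + 0·1 + 0·3 + 0·-2 + 5·1 + 5·-1 + 2·-2 + 4·-2.
Output[0,1]: The receptive field on the zero-padded input at this output position is [0 0 0 / 5 1 4 / 4 2 5]. Elementwise product with the kernel and sum: 0·2 + 0·1 + 0·3 + 5·-2 + 1·1 + 4·-1 + 2·-2 + 5·-2.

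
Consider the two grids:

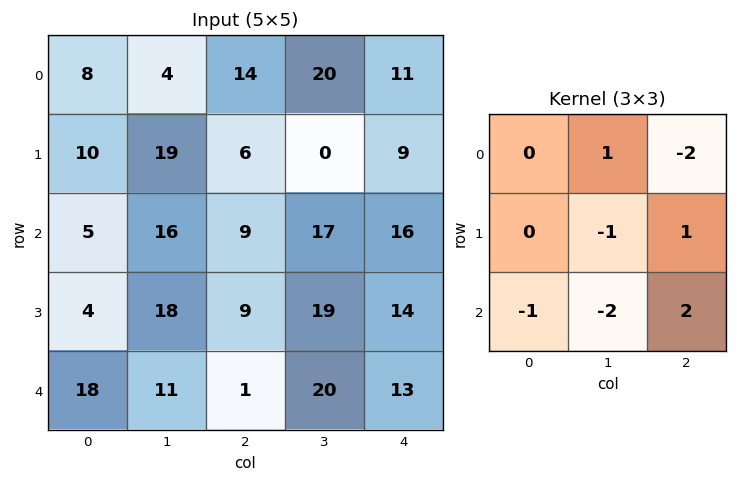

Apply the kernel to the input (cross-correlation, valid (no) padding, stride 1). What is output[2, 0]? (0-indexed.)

-49

The receptive field on the input at this output position is [5 16 9 / 4 18 9 / 18 11 1]. Elementwise product with the kernel and sum: 16·1 + 9·-2 + 18·-1 + 9·1 + 18·-1 + 11·-2 + 1·2.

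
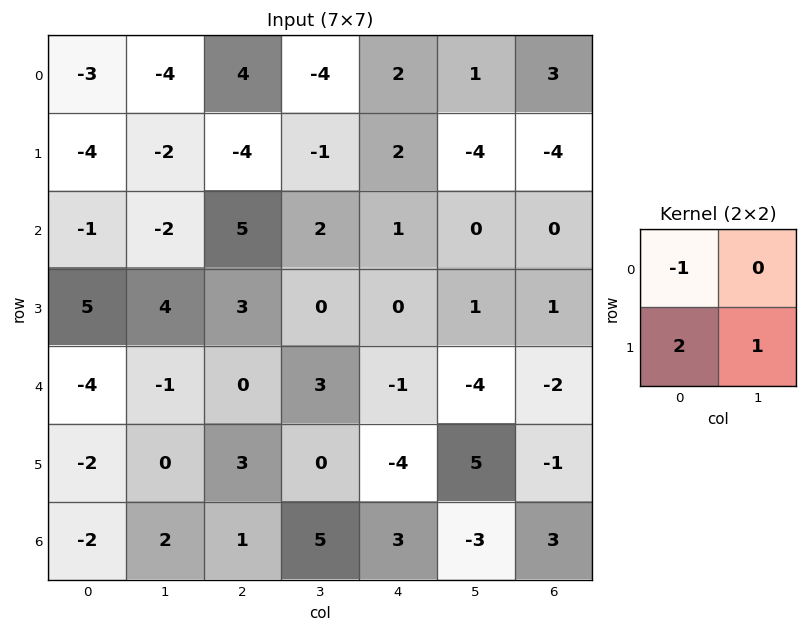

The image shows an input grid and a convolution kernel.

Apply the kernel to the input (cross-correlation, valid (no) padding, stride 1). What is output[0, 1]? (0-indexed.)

-4

The receptive field on the input at this output position is [-4 4 / -2 -4]. Elementwise product with the kernel and sum: -4·-1 + -2·2 + -4·1.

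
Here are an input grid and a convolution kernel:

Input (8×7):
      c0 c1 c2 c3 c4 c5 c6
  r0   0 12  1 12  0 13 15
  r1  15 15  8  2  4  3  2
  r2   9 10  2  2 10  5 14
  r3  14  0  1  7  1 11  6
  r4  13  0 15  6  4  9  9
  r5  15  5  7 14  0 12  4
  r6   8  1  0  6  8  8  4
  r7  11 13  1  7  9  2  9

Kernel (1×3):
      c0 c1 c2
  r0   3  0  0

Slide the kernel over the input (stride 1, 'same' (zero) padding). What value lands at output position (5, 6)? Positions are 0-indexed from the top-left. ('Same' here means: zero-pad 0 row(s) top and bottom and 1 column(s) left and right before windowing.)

The receptive field on the zero-padded input at this output position is [12 4 0]. Elementwise product with the kernel and sum: 12·3.

36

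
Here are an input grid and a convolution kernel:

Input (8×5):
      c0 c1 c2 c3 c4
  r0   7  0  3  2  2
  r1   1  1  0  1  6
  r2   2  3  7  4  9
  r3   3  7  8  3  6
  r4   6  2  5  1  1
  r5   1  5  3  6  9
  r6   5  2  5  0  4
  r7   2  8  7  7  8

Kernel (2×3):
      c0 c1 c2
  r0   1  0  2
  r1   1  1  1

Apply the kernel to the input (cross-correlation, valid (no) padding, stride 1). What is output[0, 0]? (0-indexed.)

15

The receptive field on the input at this output position is [7 0 3 / 1 1 0]. Elementwise product with the kernel and sum: 7·1 + 3·2 + 1·1 + 1·1 + 0·1.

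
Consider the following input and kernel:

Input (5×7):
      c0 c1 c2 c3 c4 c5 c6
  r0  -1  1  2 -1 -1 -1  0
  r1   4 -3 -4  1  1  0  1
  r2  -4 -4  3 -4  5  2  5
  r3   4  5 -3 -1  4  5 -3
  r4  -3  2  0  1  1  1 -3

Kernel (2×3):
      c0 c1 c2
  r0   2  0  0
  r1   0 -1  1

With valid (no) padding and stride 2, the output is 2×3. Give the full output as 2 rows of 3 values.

Output[0,0]: The receptive field on the input at this output position is [-1 1 2 / 4 -3 -4]. Elementwise product with the kernel and sum: -1·2 + -3·-1 + -4·1.

-3 4 -1
-16 11 2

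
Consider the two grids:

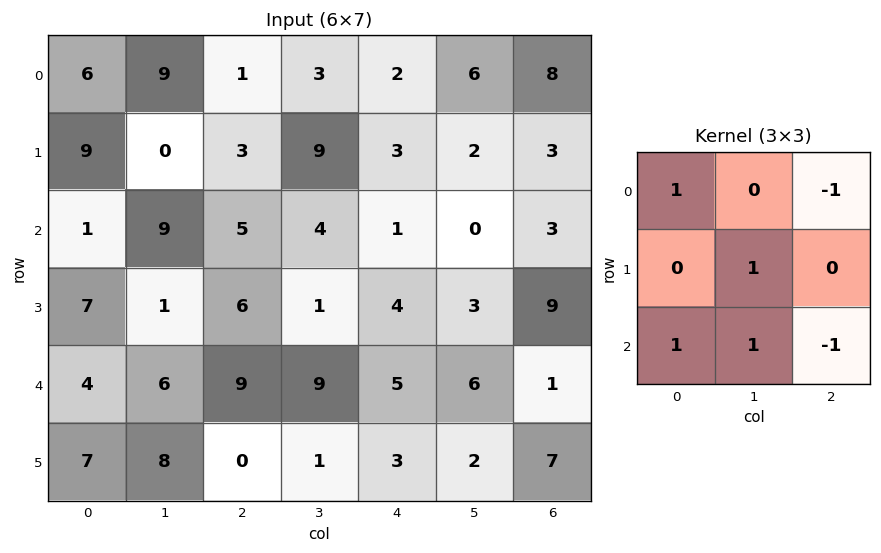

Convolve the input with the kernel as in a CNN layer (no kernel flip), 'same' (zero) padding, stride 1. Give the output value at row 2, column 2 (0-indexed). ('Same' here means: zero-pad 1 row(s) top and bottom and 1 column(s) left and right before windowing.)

The receptive field on the zero-padded input at this output position is [0 3 9 / 9 5 4 / 1 6 1]. Elementwise product with the kernel and sum: 0·1 + 9·-1 + 5·1 + 1·1 + 6·1 + 1·-1.

2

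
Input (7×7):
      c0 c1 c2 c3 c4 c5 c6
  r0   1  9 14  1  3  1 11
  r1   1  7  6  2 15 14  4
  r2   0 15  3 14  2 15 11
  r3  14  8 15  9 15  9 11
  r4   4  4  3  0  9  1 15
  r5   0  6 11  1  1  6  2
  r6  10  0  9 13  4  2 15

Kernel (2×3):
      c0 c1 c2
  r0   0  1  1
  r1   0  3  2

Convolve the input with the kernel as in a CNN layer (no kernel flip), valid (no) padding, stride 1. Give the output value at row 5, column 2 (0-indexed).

The receptive field on the input at this output position is [11 1 1 / 9 13 4]. Elementwise product with the kernel and sum: 1·1 + 1·1 + 13·3 + 4·2.

49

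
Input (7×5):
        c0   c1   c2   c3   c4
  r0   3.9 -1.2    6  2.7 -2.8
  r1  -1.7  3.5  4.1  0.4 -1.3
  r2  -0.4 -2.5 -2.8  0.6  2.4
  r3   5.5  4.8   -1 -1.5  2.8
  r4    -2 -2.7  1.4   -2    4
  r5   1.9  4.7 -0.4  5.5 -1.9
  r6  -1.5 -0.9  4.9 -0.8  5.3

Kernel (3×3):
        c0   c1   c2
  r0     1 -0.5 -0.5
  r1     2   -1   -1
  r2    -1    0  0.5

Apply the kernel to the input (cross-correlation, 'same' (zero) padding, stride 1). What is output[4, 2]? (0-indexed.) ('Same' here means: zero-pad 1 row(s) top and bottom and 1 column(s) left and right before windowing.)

-0.7

The receptive field on the zero-padded input at this output position is [4.8 -1 -1.5 / -2.7 1.4 -2 / 4.7 -0.4 5.5]. Elementwise product with the kernel and sum: 4.8·1 + -1·-0.5 + -1.5·-0.5 + -2.7·2 + 1.4·-1 + -2·-1 + 4.7·-1 + 5.5·0.5.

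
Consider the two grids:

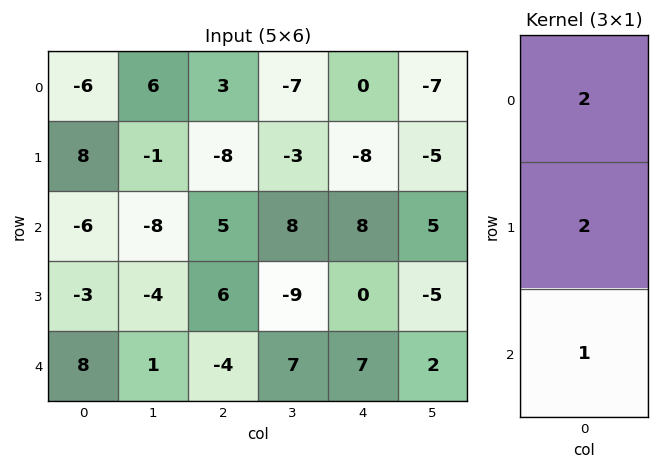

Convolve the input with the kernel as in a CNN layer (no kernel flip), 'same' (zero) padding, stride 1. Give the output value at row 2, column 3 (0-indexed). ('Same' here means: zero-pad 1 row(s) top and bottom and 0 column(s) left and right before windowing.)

1

The receptive field on the zero-padded input at this output position is [-3 / 8 / -9]. Elementwise product with the kernel and sum: -3·2 + 8·2 + -9·1.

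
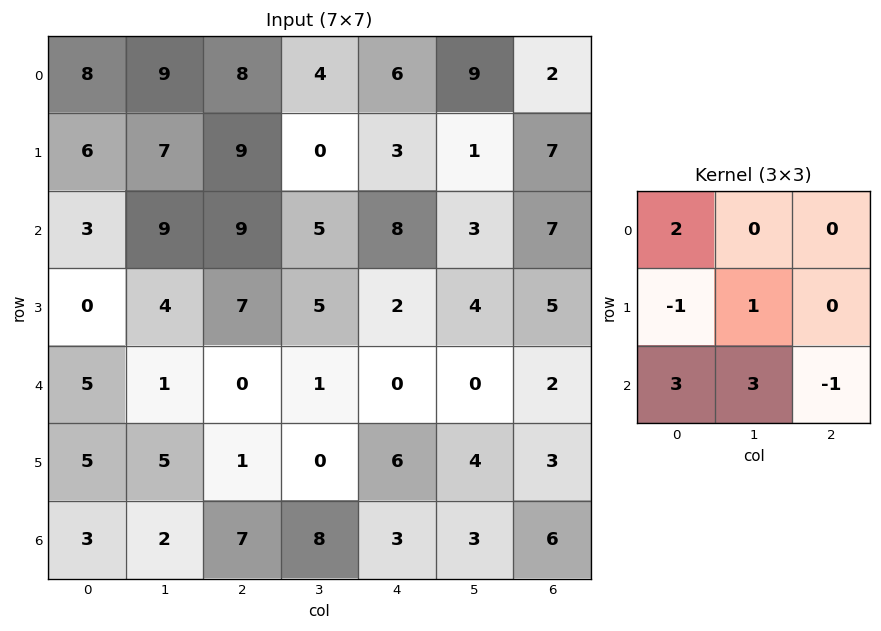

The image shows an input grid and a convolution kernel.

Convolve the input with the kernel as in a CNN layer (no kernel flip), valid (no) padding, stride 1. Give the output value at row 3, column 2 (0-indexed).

12

The receptive field on the input at this output position is [7 5 2 / 0 1 0 / 1 0 6]. Elementwise product with the kernel and sum: 7·2 + 0·-1 + 1·1 + 1·3 + 0·3 + 6·-1.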